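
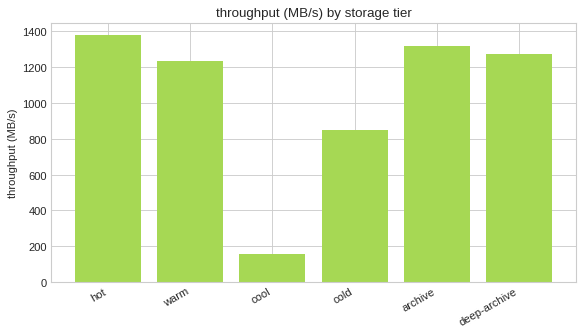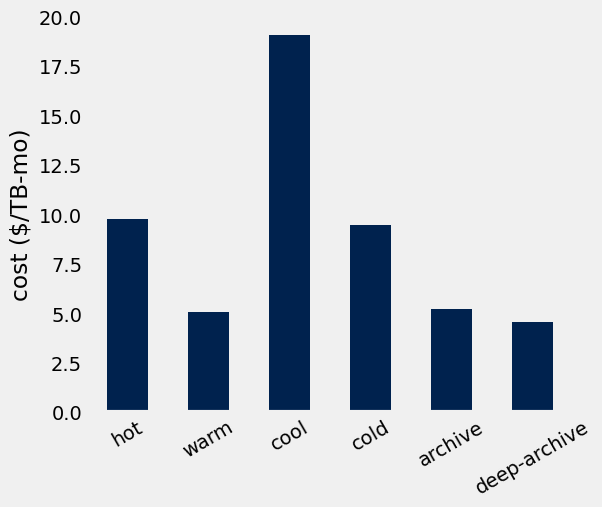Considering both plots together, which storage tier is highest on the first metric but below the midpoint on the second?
Chart 2 median cost ($/TB-mo) ≈ 8; below-median storage tiers: warm, archive, deep-archive. Among those, archive has the highest throughput (MB/s) (≈ 1400).

archive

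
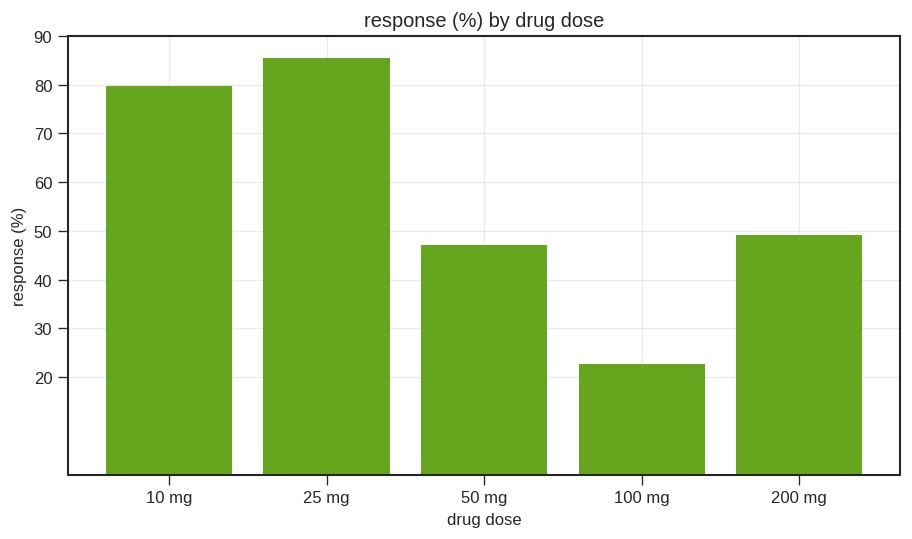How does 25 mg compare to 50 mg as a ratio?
≈ 1.8×

25 mg ≈ 90, 50 mg ≈ 50; 90/50 ≈ 1.8.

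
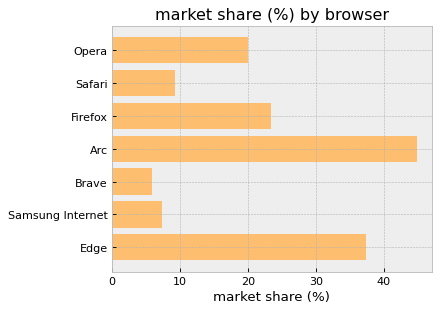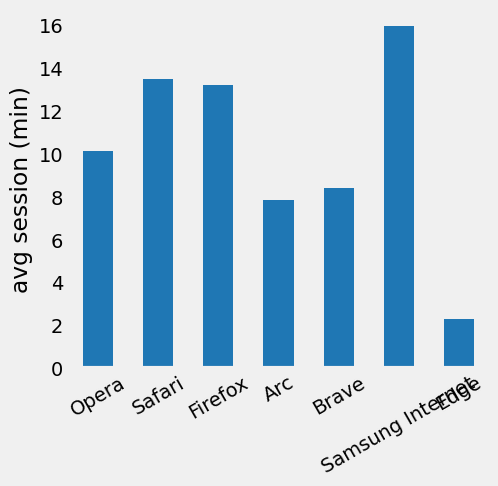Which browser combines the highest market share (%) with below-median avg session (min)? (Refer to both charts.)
Arc

Chart 2 median avg session (min) ≈ 10; below-median browsers: Arc, Brave, Edge. Among those, Arc has the highest market share (%) (≈ 45).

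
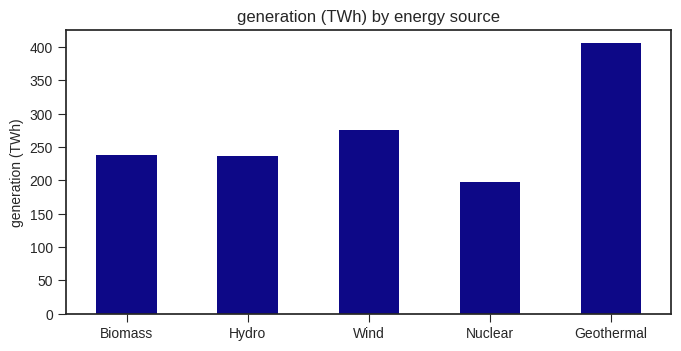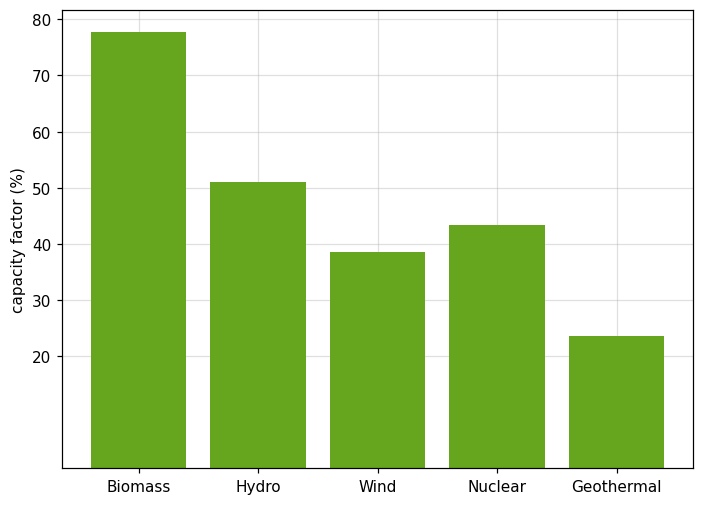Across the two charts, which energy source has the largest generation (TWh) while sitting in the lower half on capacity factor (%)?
Geothermal

Chart 2 median capacity factor (%) ≈ 40; below-median energy sources: Wind, Geothermal. Among those, Geothermal has the highest generation (TWh) (≈ 400).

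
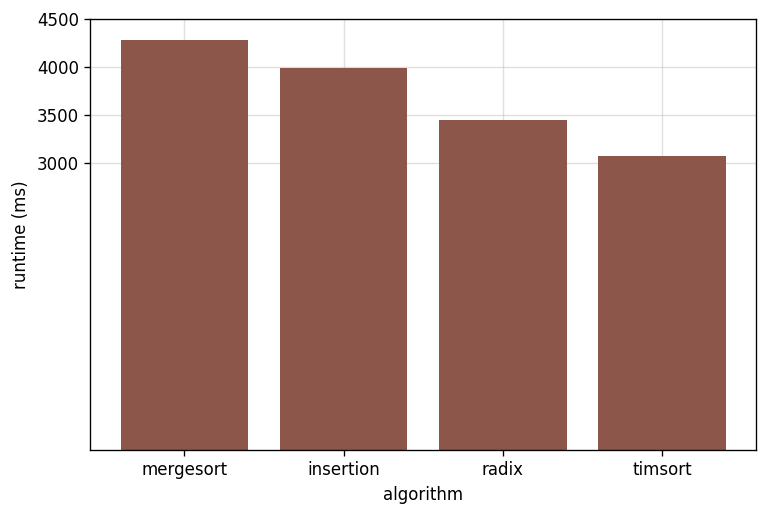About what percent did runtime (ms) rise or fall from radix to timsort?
≈ -14.3%

radix ≈ 3500, timsort ≈ 3000; (3000 − 3500) / 3500 ≈ -14.3%.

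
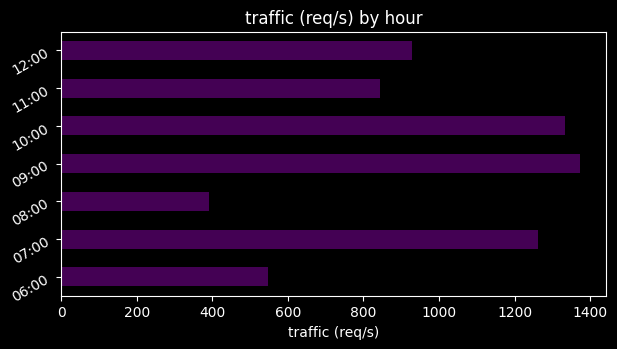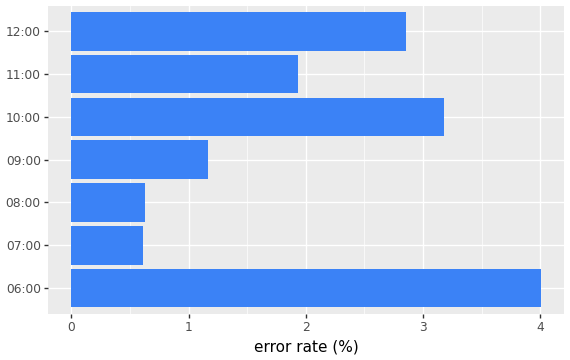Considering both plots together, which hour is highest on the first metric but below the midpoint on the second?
09:00

Chart 2 median error rate (%) ≈ 2; below-median hours: 07:00, 08:00, 09:00. Among those, 09:00 has the highest traffic (req/s) (≈ 1400).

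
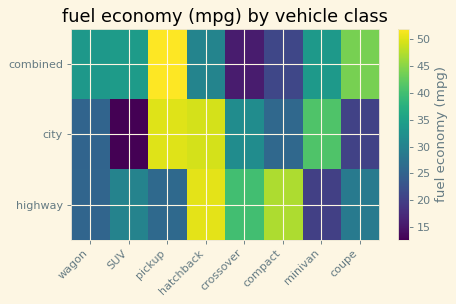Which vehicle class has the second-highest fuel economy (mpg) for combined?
coupe

Top 3 for combined: pickup ≈ 50, coupe ≈ 45, SUV ≈ 35.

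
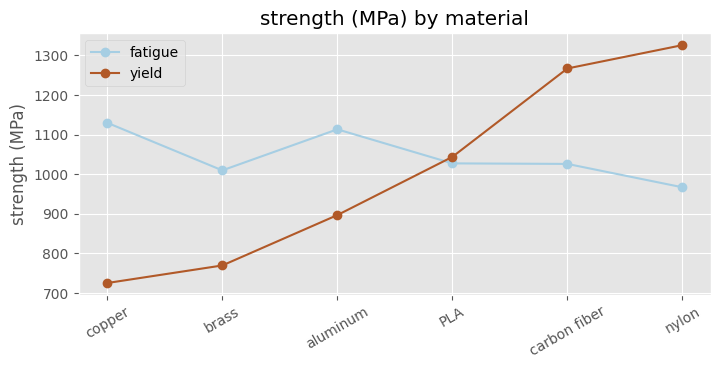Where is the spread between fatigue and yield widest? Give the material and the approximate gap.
copper: fatigue ≈ 1100, yield ≈ 700 → gap ≈ 400. Next-largest (nylon) is only ≈ 300.

copper, ≈ 400 MPa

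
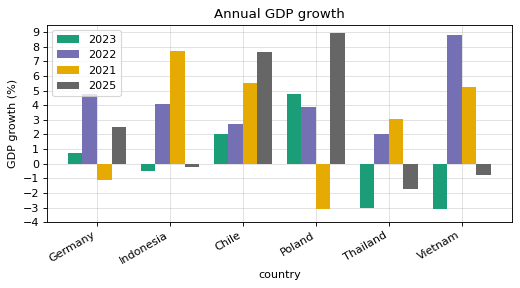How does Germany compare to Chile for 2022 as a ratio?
≈ 1.67×

Germany ≈ 5, Chile ≈ 3; 5/3 ≈ 1.67.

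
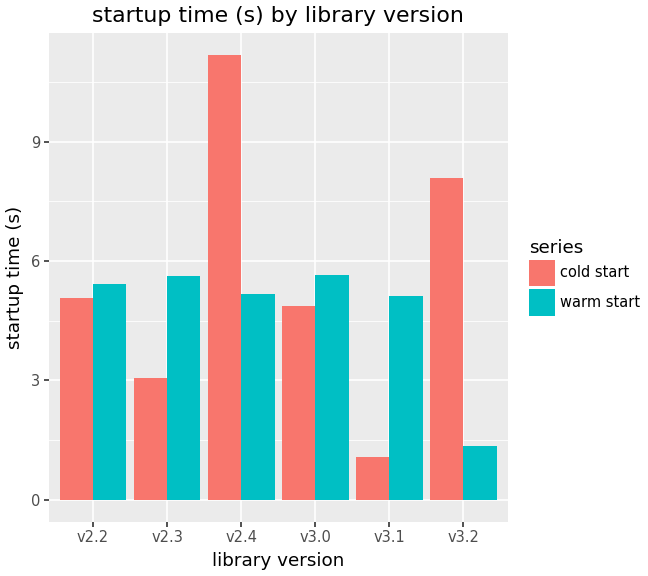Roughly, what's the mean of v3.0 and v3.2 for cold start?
≈ 6

(5 + 8) / 2 ≈ 6.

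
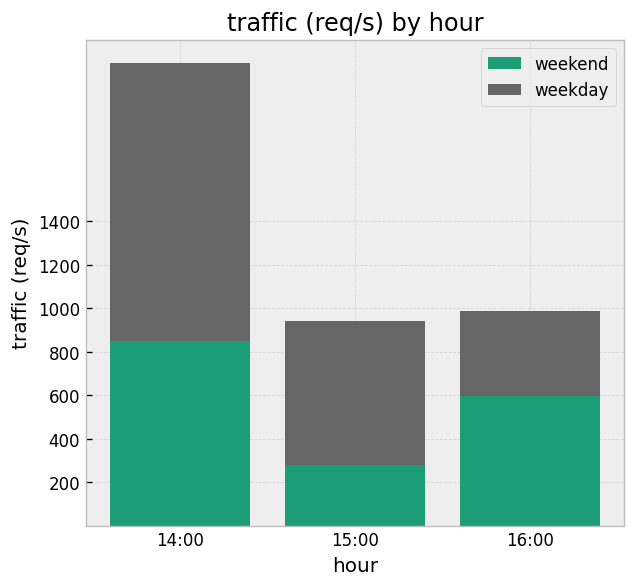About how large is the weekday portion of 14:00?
weekday top ≈ 2200, bottom ≈ 800; segment ≈ 1400.

≈ 1400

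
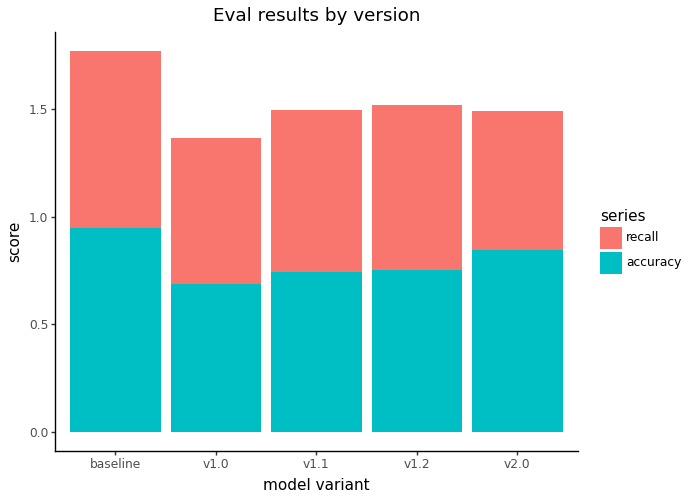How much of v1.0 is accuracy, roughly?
accuracy top ≈ 0.6, bottom ≈ 0.0; segment ≈ 0.6.

≈ 0.6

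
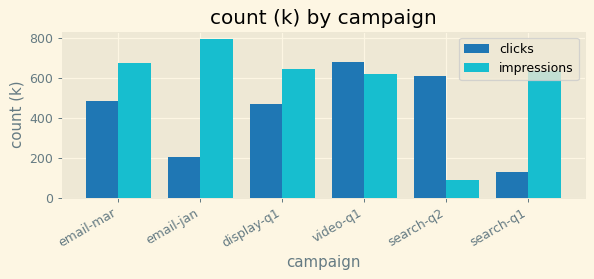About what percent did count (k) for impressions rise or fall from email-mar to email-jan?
email-mar ≈ 700, email-jan ≈ 800; (800 − 700) / 700 ≈ +14.3%.

≈ +14.3%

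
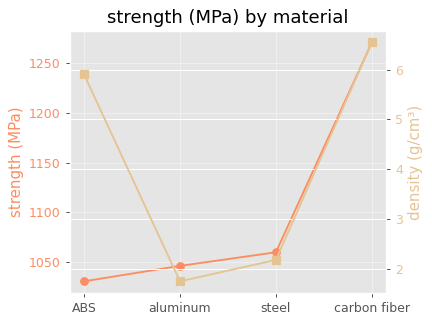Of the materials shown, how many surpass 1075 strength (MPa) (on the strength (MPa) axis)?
1

Above 1075: carbon fiber.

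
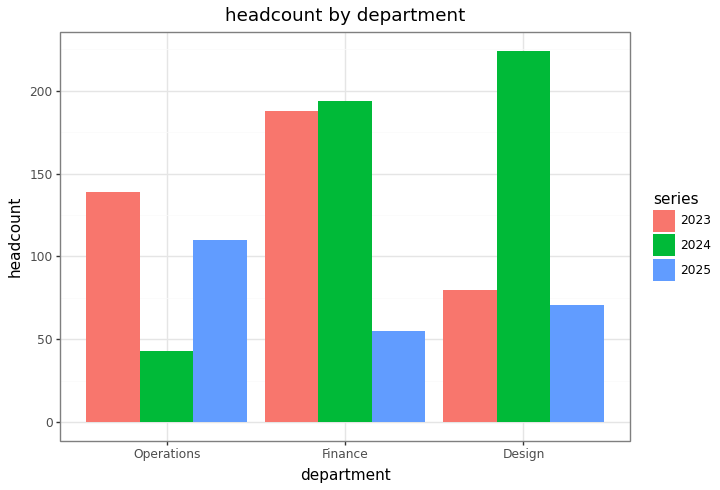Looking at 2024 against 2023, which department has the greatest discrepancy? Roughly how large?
Design, ≈ 140

Design: 2024 ≈ 220, 2023 ≈ 80 → gap ≈ 140. Next-largest (Operations) is only ≈ 100.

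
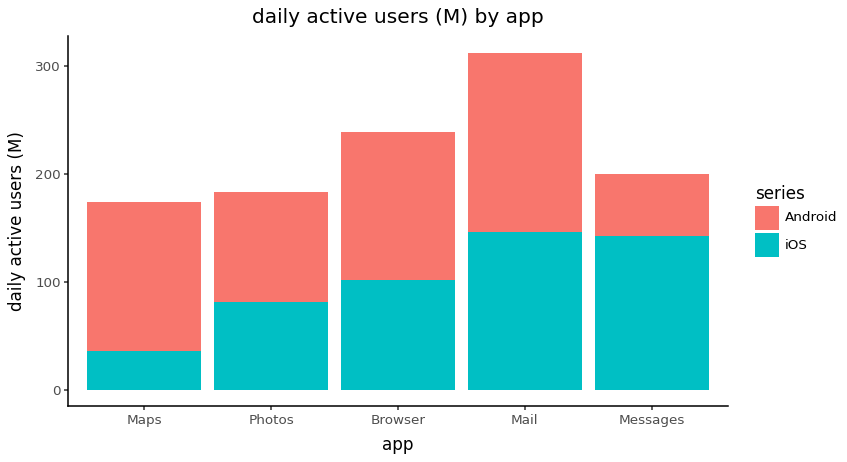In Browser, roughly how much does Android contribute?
Android top ≈ 250, bottom ≈ 100; segment ≈ 150.

≈ 150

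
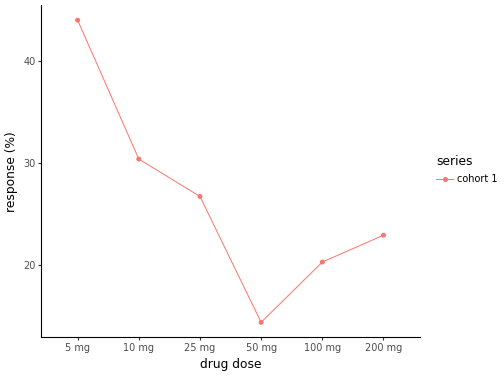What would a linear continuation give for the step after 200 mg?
Last three: 15, 20, 25 → slope ≈ 5/step → next ≈ 30.

≈ 30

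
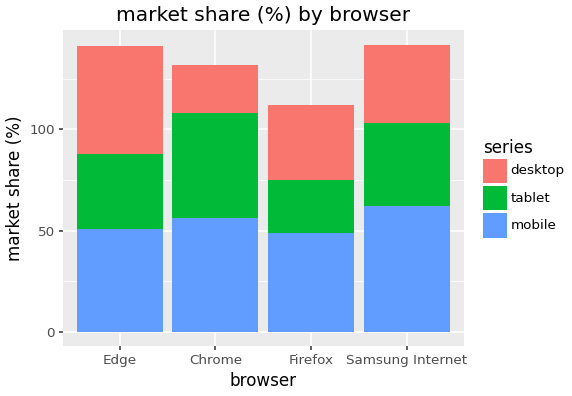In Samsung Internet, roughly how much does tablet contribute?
tablet top ≈ 100, bottom ≈ 60; segment ≈ 40.

≈ 40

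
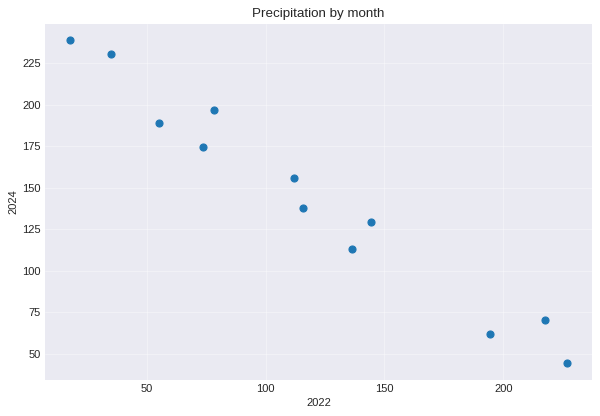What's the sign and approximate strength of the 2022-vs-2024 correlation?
Points are negatively correlated; strong (|r| ≈ 1.0).

negative, strong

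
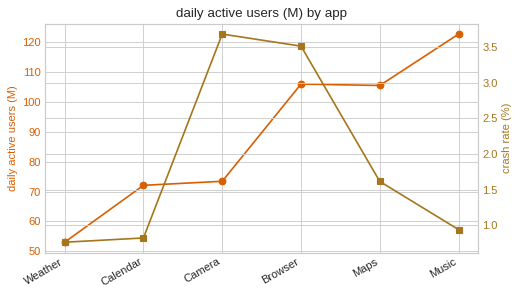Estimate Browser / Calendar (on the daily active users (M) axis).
Browser ≈ 110, Calendar ≈ 70; 110/70 ≈ 1.57.

≈ 1.57×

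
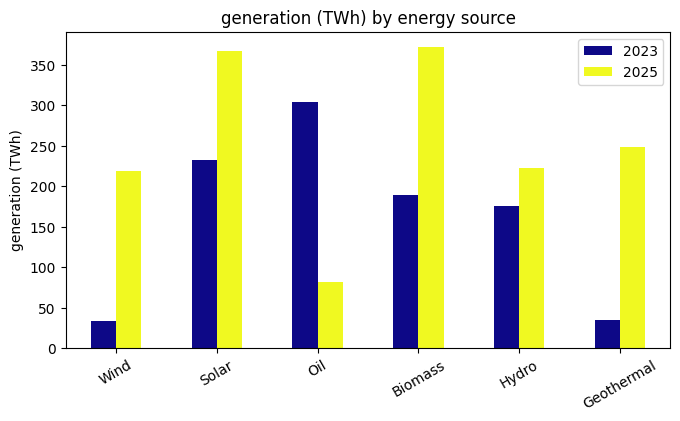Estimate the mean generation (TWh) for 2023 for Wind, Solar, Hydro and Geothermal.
≈ 138

(50 + 250 + 200 + 50) / 4 ≈ 138.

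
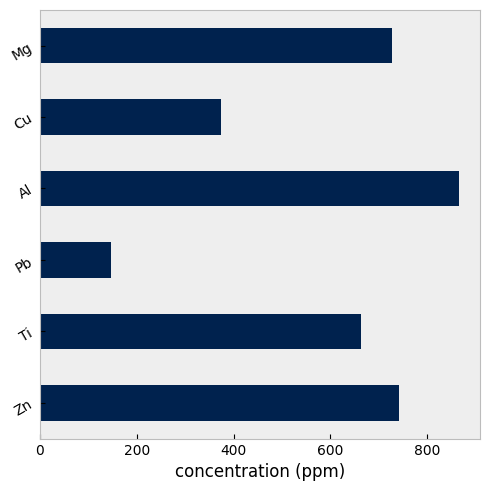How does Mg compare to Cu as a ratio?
≈ 1.75×

Mg ≈ 700, Cu ≈ 400; 700/400 ≈ 1.75.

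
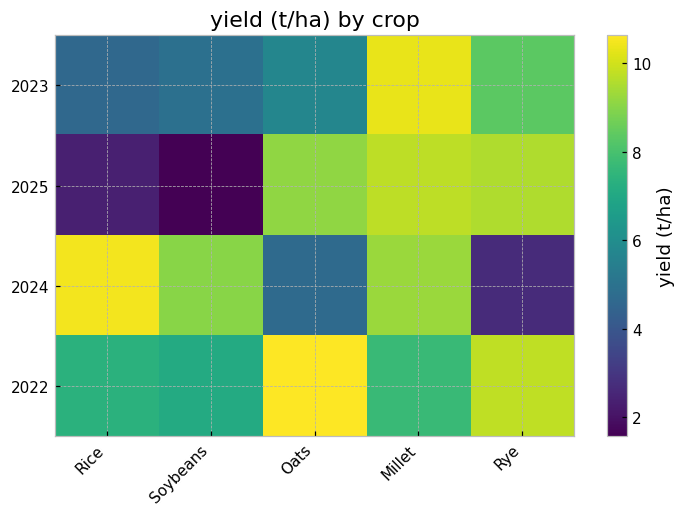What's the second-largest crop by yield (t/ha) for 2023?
Rye

Top 3 for 2023: Millet ≈ 10, Rye ≈ 8, Oats ≈ 6.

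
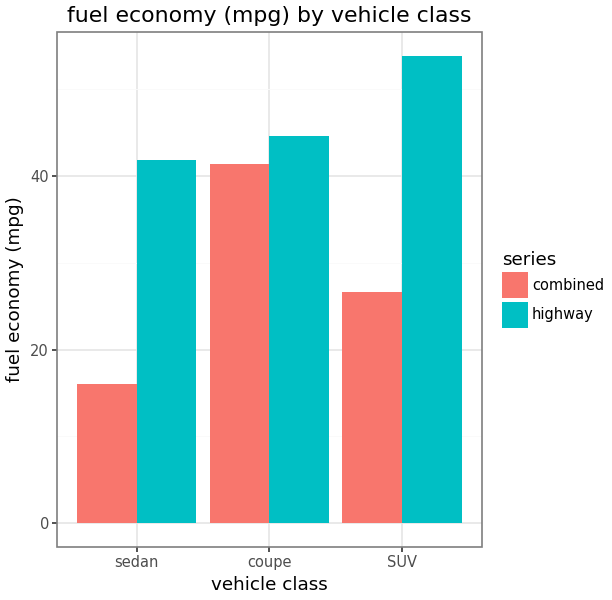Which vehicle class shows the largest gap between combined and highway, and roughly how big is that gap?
SUV: combined ≈ 25, highway ≈ 55 → gap ≈ 30. Next-largest (sedan) is only ≈ 25.

SUV, ≈ 30 mpg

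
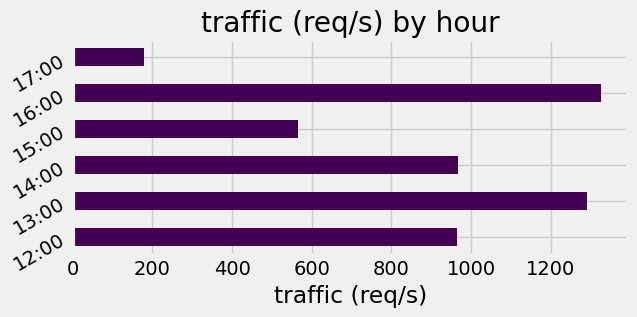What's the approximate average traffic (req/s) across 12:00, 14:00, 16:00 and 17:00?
(1000 + 1000 + 1400 + 200) / 4 ≈ 900.

≈ 900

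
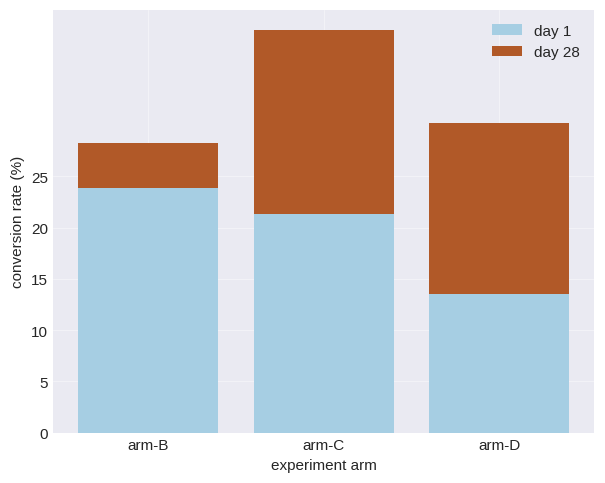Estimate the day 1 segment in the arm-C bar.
≈ 20

day 1 top ≈ 20, bottom ≈ 0; segment ≈ 20.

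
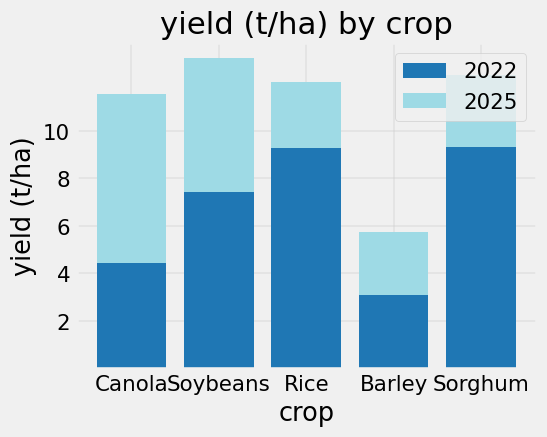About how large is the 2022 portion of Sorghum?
≈ 10

2022 top ≈ 10, bottom ≈ 0; segment ≈ 10.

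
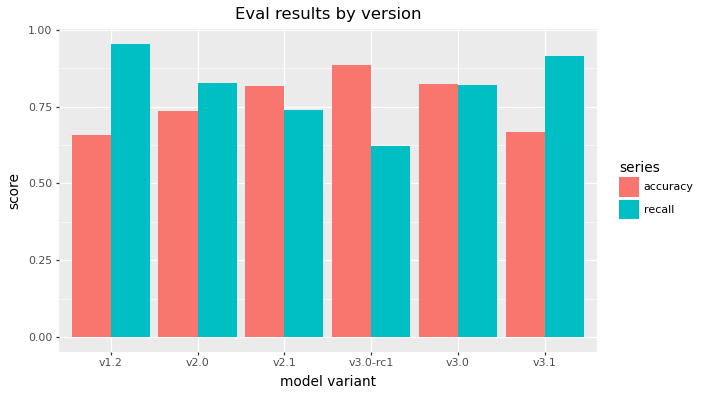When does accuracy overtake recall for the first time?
v2.0: accuracy ≈ 0.7 vs recall ≈ 0.8 (not yet); v2.1: accuracy ≈ 0.8 vs recall ≈ 0.7 (first crossover).

v2.1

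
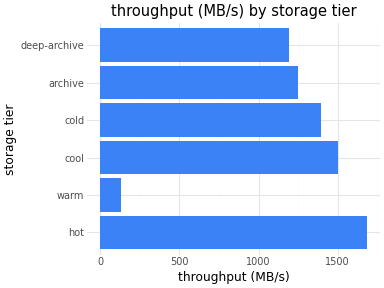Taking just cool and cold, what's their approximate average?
≈ 1400

(1400 + 1400) / 2 ≈ 1400.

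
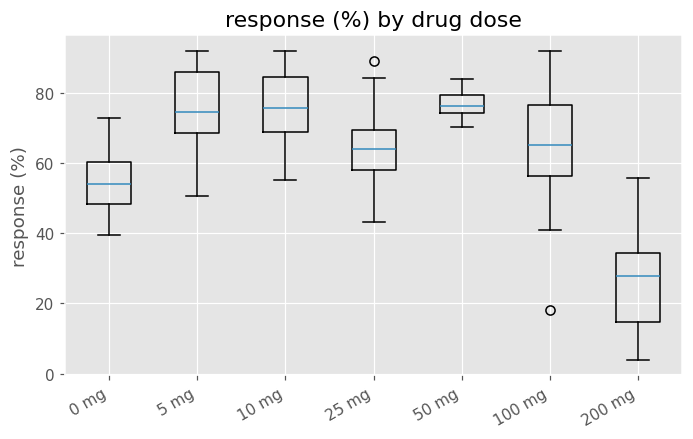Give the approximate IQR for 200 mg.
≈ 20

Q3 ≈ 35, Q1 ≈ 15; IQR ≈ 20.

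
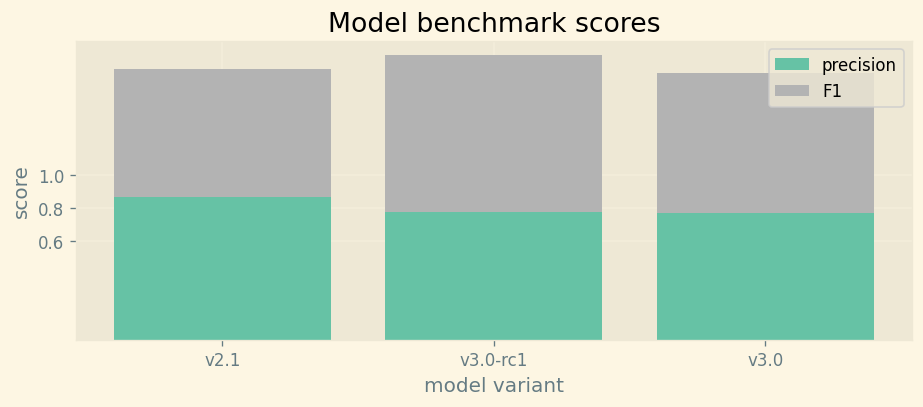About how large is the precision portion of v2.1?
≈ 0.8

precision top ≈ 0.8, bottom ≈ 0.0; segment ≈ 0.8.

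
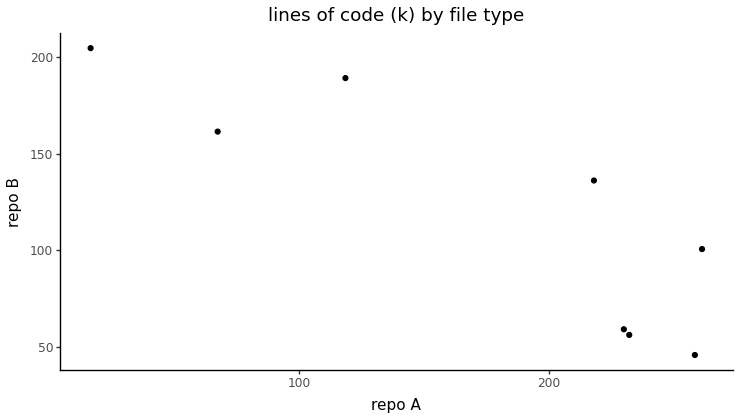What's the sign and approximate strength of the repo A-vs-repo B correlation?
negative, strong

Points are negatively correlated; strong (|r| ≈ 0.9).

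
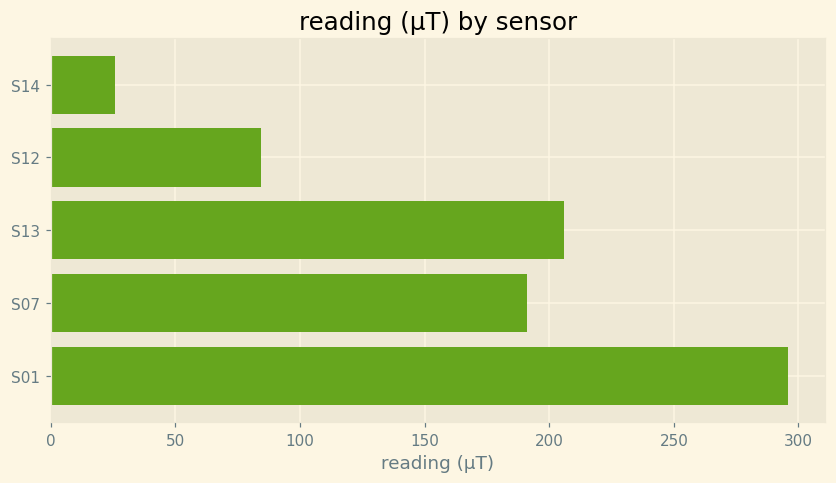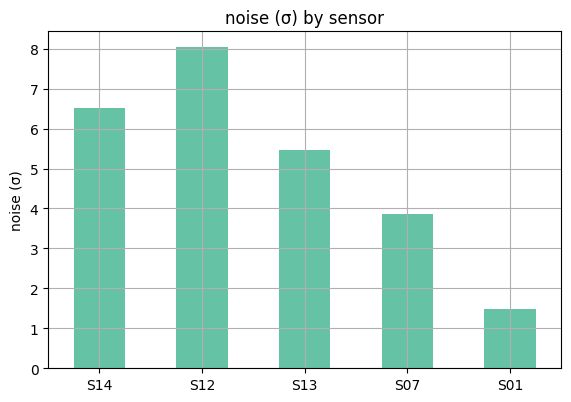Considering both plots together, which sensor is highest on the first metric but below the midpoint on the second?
Chart 2 median noise (σ) ≈ 5; below-median sensors: S07, S01. Among those, S01 has the highest reading (µT) (≈ 300).

S01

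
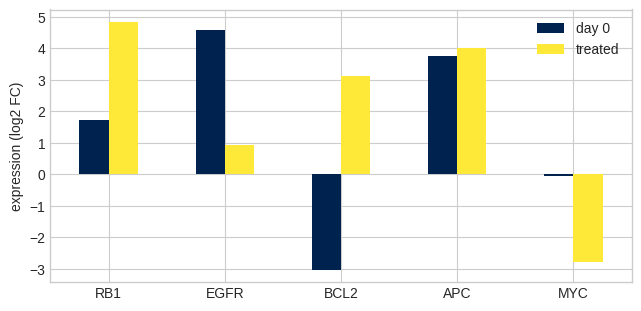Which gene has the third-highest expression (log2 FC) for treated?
Top 4 for treated: RB1 ≈ 5, APC ≈ 4, BCL2 ≈ 3, EGFR ≈ 1.

BCL2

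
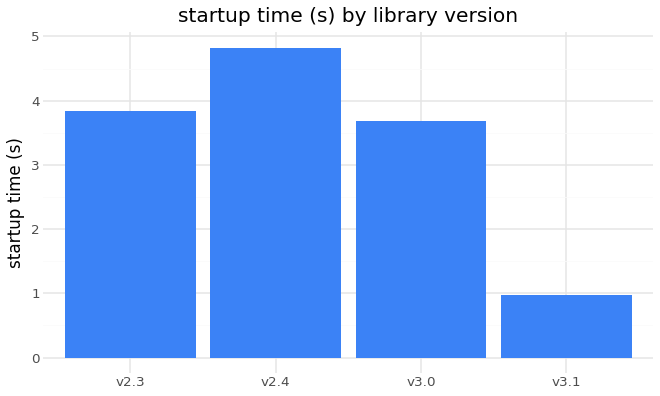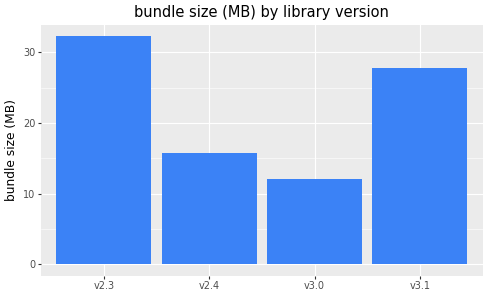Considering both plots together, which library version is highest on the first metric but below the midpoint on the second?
Chart 2 median bundle size (MB) ≈ 20; below-median library versions: v2.4, v3.0. Among those, v2.4 has the highest startup time (s) (≈ 5).

v2.4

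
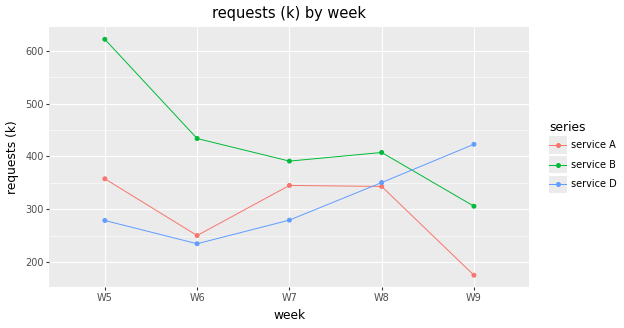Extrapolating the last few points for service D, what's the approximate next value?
Last three: 300, 350, 400 → slope ≈ 50/step → next ≈ 450.

≈ 450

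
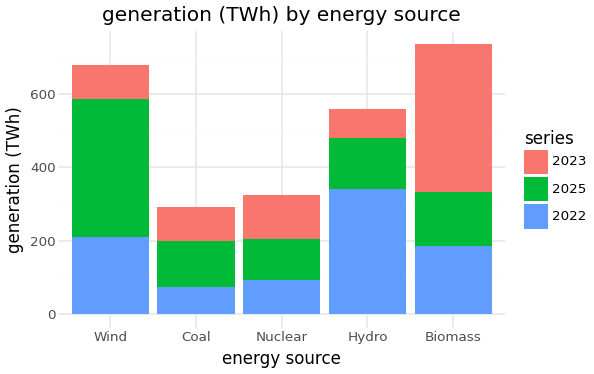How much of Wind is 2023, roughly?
≈ 100

2023 top ≈ 700, bottom ≈ 600; segment ≈ 100.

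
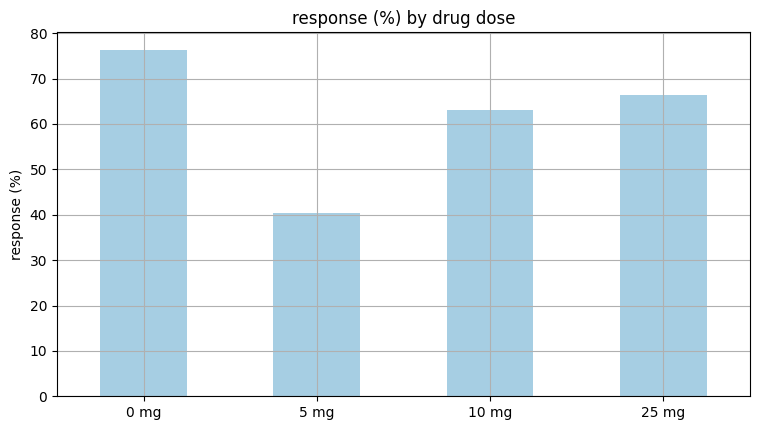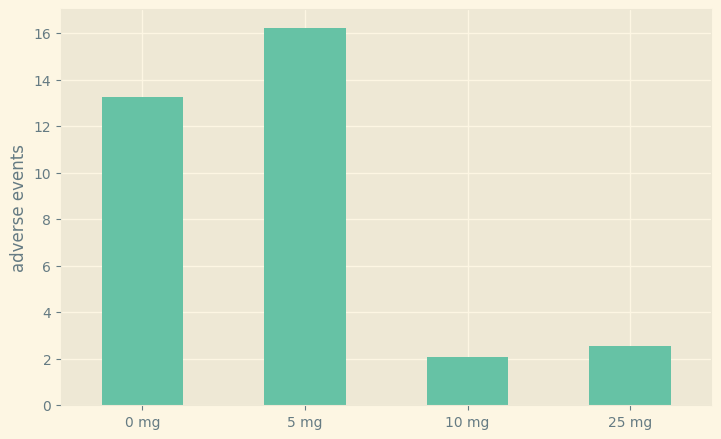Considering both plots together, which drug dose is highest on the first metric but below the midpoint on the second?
25 mg

Chart 2 median adverse events ≈ 8; below-median drug doses: 10 mg, 25 mg. Among those, 25 mg has the highest response (%) (≈ 70).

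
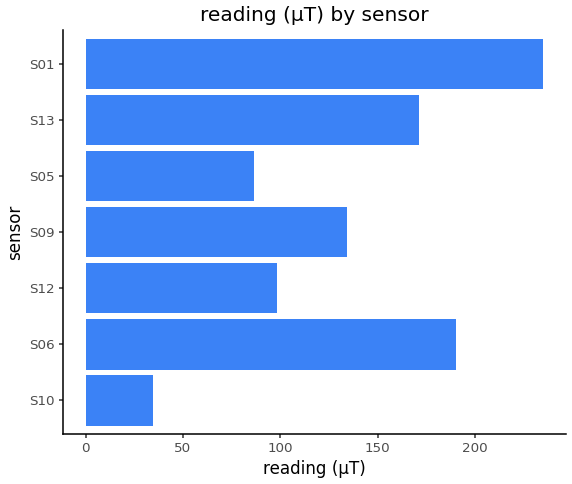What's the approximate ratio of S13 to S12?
S13 ≈ 180, S12 ≈ 100; 180/100 ≈ 1.8.

≈ 1.8×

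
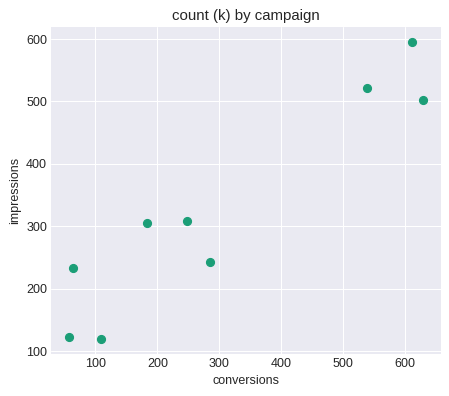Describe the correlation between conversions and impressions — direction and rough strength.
Points are positively correlated; strong (|r| ≈ 0.9).

positive, strong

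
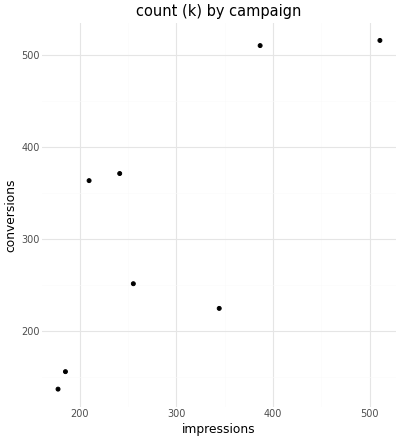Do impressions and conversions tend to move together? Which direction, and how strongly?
positive, strong

Points are positively correlated; strong (|r| ≈ 0.8).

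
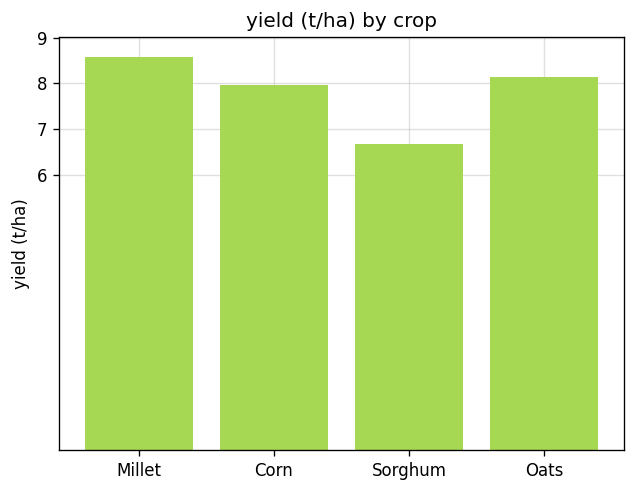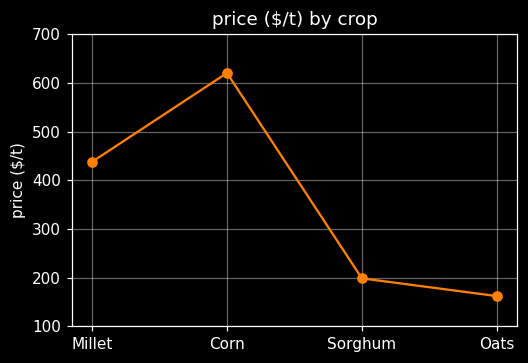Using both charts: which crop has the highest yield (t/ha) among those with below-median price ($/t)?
Chart 2 median price ($/t) ≈ 300; below-median crops: Sorghum, Oats. Among those, Oats has the highest yield (t/ha) (≈ 8).

Oats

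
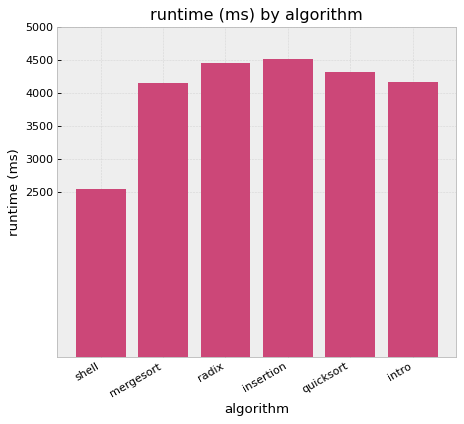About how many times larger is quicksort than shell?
≈ 1.8×

quicksort ≈ 4500, shell ≈ 2500; 4500/2500 ≈ 1.8.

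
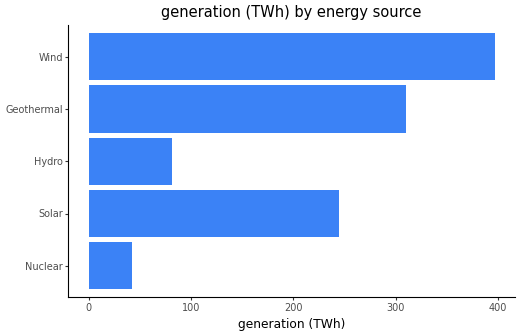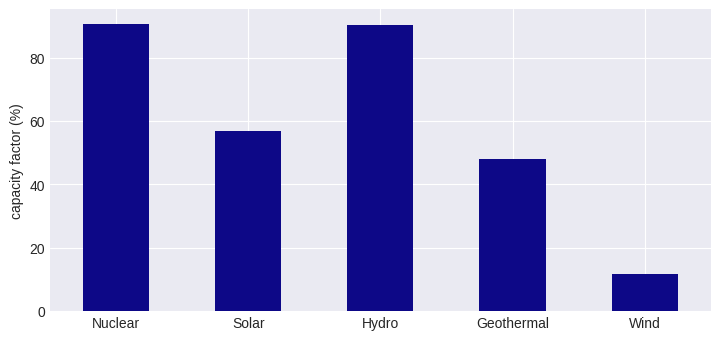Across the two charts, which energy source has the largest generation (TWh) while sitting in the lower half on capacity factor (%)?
Wind

Chart 2 median capacity factor (%) ≈ 60; below-median energy sources: Geothermal, Wind. Among those, Wind has the highest generation (TWh) (≈ 400).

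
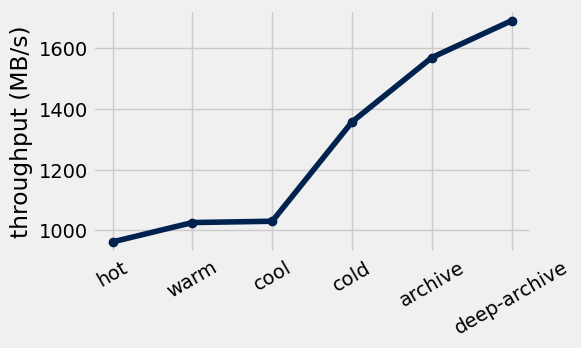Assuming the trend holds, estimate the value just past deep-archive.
Last three: 1400, 1600, 1700 → slope ≈ 150/step → next ≈ 1850.

≈ 1850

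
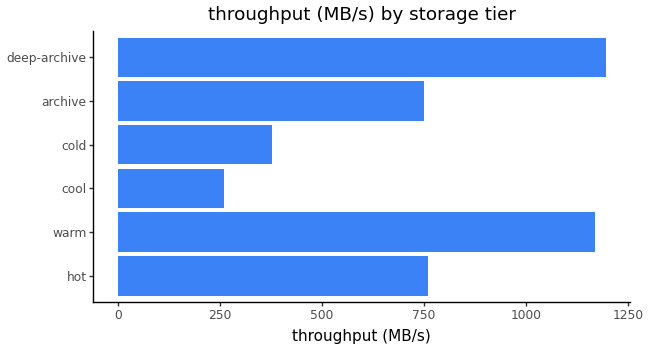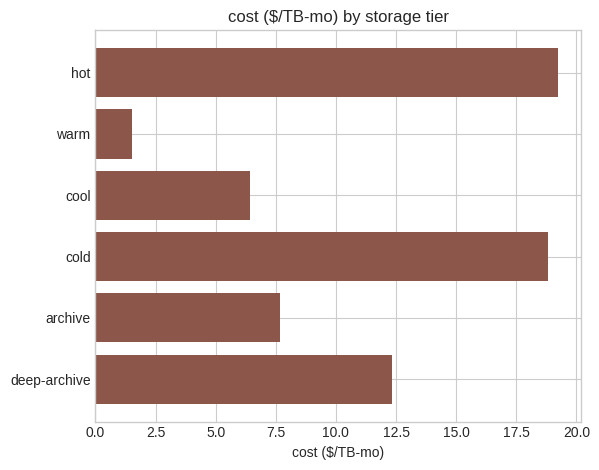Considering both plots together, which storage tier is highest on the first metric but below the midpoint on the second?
Chart 2 median cost ($/TB-mo) ≈ 10; below-median storage tiers: warm, cool, archive. Among those, warm has the highest throughput (MB/s) (≈ 1200).

warm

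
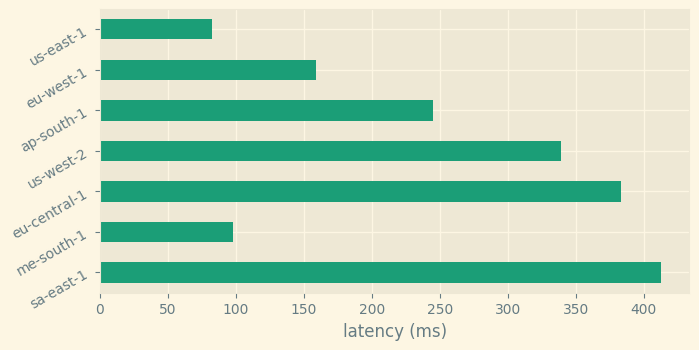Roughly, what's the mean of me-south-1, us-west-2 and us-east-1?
(100 + 350 + 100) / 3 ≈ 183.

≈ 183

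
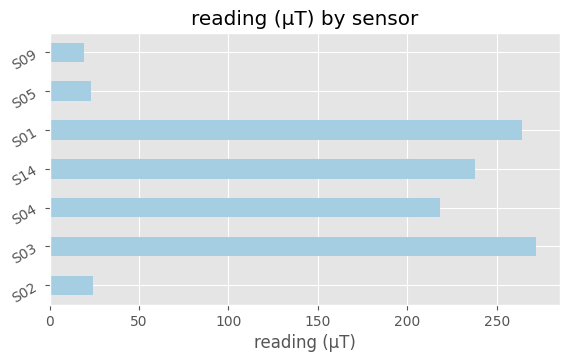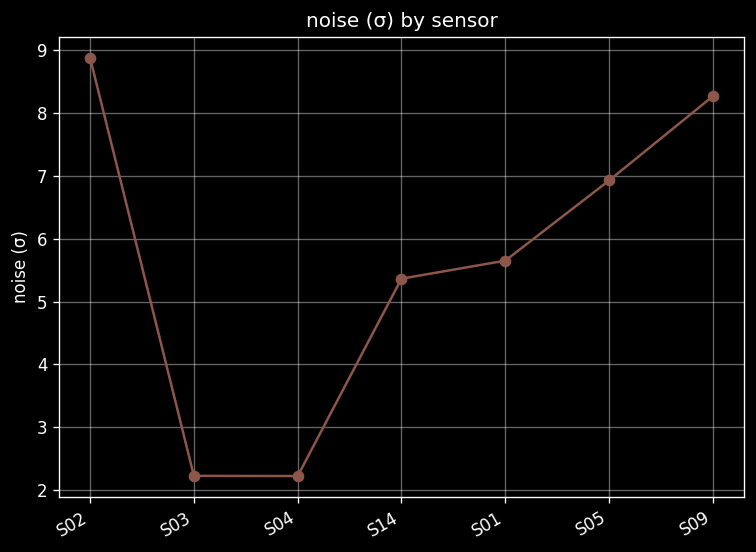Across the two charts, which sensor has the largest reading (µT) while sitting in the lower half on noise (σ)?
Chart 2 median noise (σ) ≈ 6; below-median sensors: S03, S04, S14. Among those, S03 has the highest reading (µT) (≈ 275).

S03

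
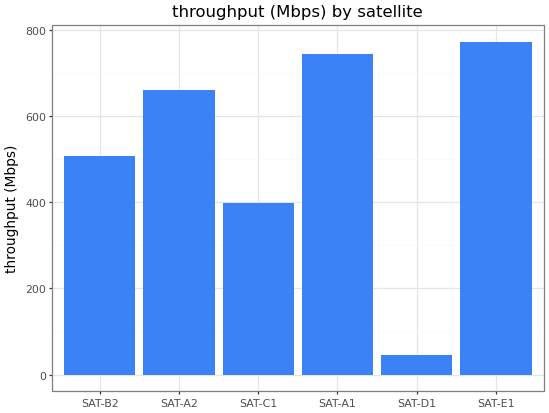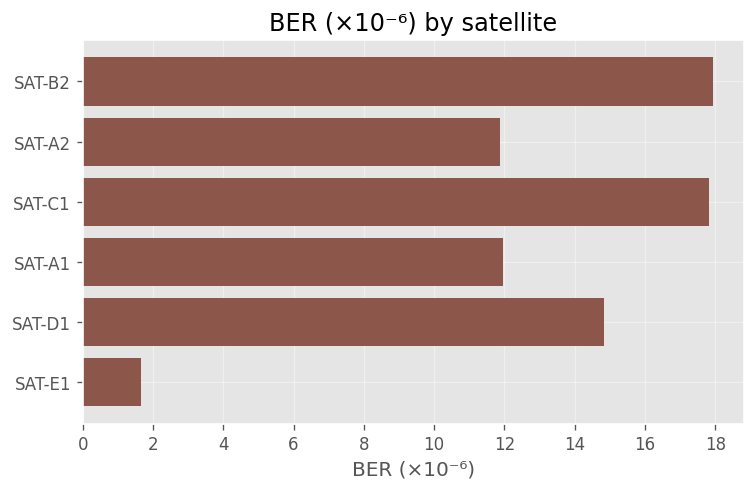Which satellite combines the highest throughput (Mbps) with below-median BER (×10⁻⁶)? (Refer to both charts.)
SAT-E1

Chart 2 median BER (×10⁻⁶) ≈ 14; below-median satellites: SAT-A2, SAT-A1, SAT-E1. Among those, SAT-E1 has the highest throughput (Mbps) (≈ 800).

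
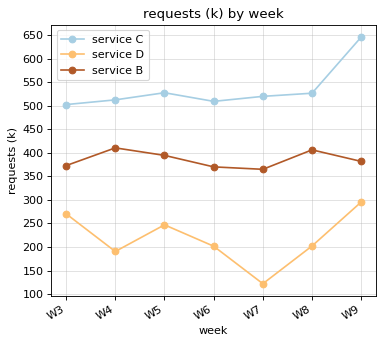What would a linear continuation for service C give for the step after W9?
Last three: 500, 550, 650 → slope ≈ 75/step → next ≈ 725.

≈ 725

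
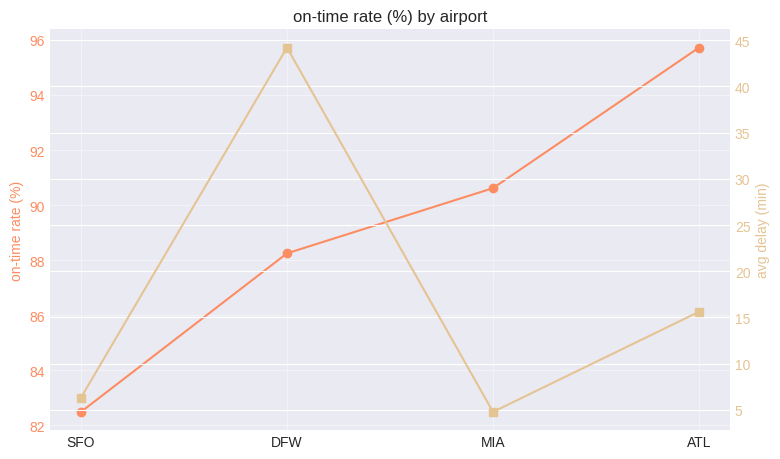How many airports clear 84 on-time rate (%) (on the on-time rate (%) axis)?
3

Above 84: DFW, MIA, ATL.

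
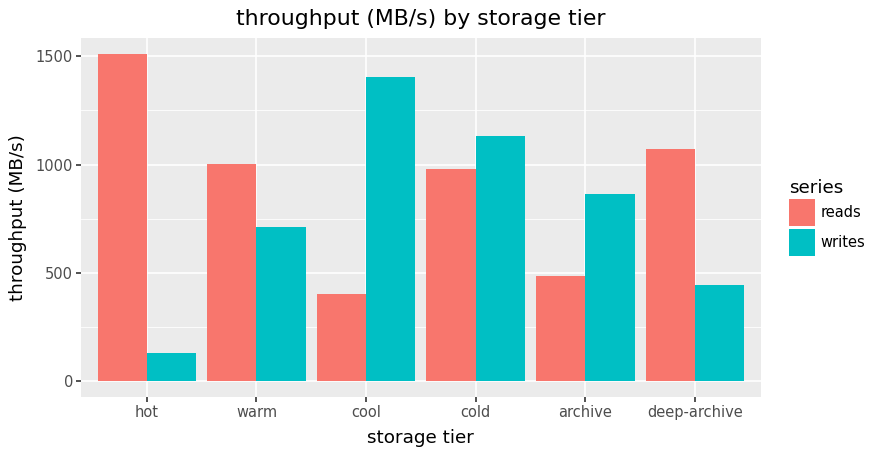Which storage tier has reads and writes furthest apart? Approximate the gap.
hot: reads ≈ 1600, writes ≈ 200 → gap ≈ 1400. Next-largest (cool) is only ≈ 1000.

hot, ≈ 1400 MB/s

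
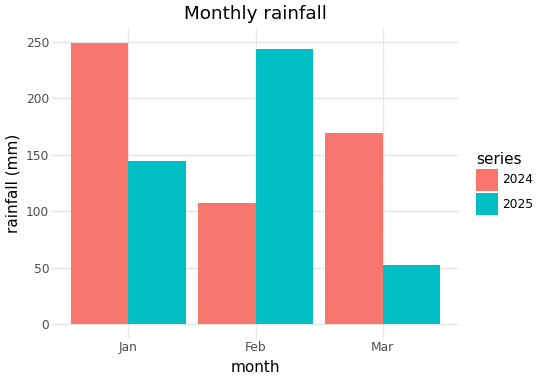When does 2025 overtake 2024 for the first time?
Feb

Jan: 2025 ≈ 150 vs 2024 ≈ 250 (not yet); Feb: 2025 ≈ 250 vs 2024 ≈ 100 (first crossover).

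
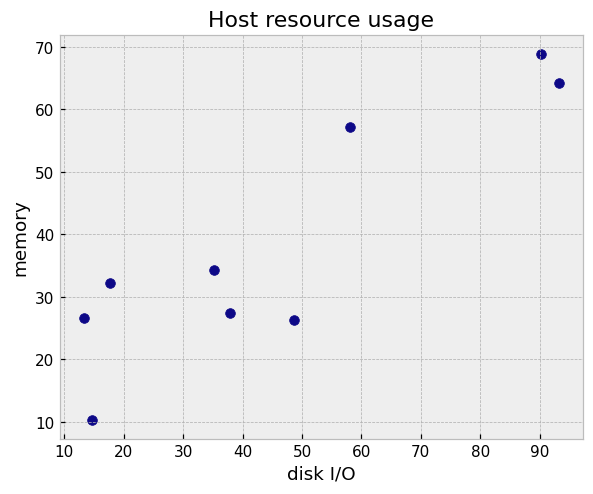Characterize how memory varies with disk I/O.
positive, strong

Points are positively correlated; strong (|r| ≈ 0.9).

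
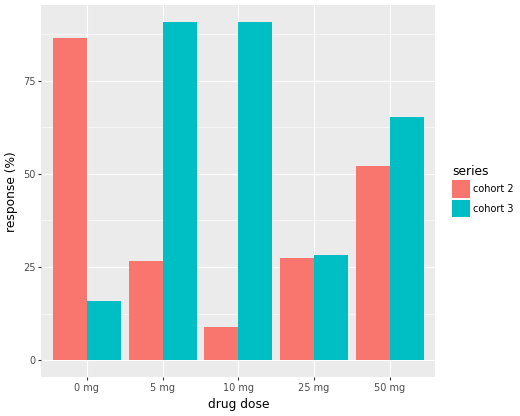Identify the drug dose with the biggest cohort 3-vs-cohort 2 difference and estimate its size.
10 mg: cohort 3 ≈ 90, cohort 2 ≈ 10 → gap ≈ 80. Next-largest (0 mg) is only ≈ 70.

10 mg, ≈ 80 %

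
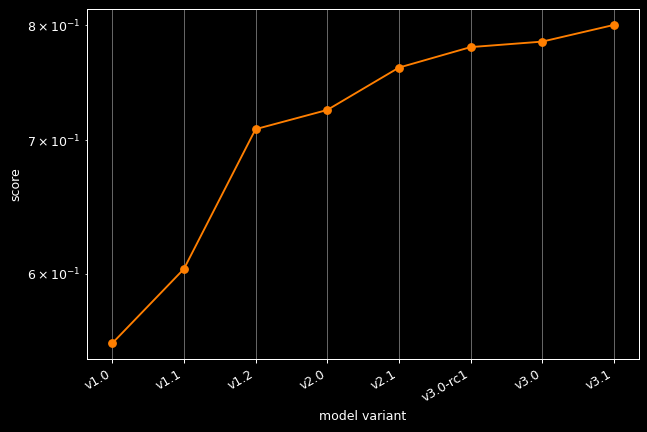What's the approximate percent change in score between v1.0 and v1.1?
v1.0 ≈ 0.55, v1.1 ≈ 0.60; (0.60 − 0.55) / 0.55 ≈ +9.1%.

≈ +9.1%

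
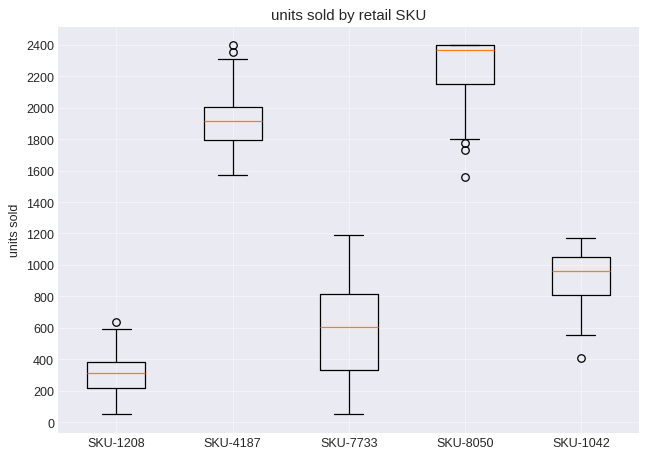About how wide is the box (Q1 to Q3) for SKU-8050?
≈ 200

Q3 ≈ 2400, Q1 ≈ 2200; IQR ≈ 200.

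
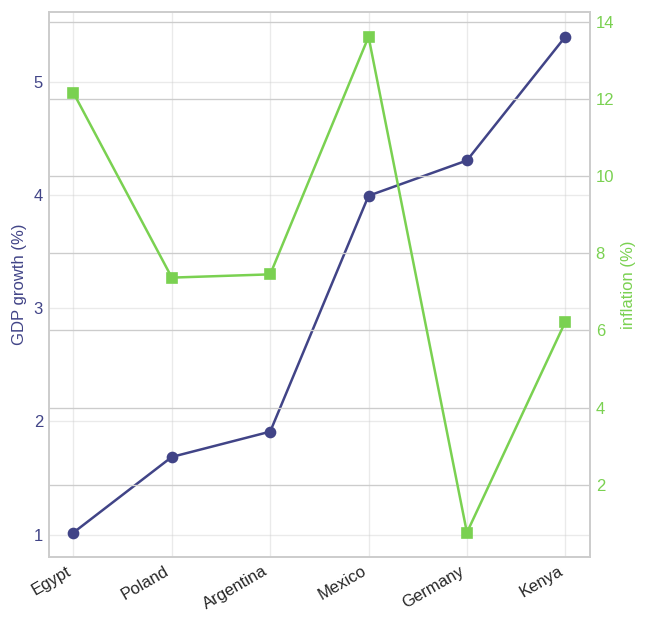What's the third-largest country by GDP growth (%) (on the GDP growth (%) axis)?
Top 4 (on the GDP growth (%) axis): Kenya ≈ 5.5, Germany ≈ 4.5, Mexico ≈ 4.0, Argentina ≈ 2.0.

Mexico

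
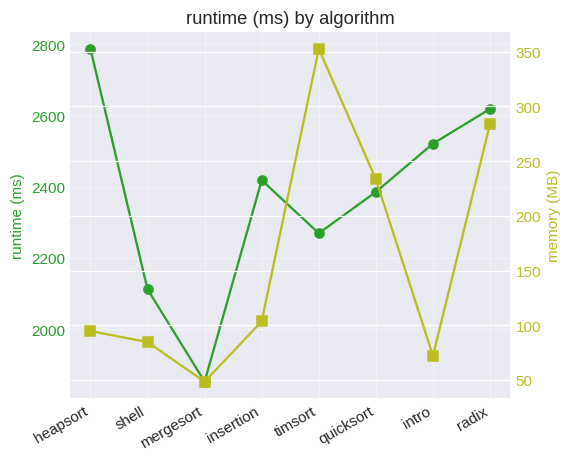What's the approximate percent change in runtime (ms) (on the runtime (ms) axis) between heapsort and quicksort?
≈ -14.3%

heapsort ≈ 2800, quicksort ≈ 2400; (2400 − 2800) / 2800 ≈ -14.3%.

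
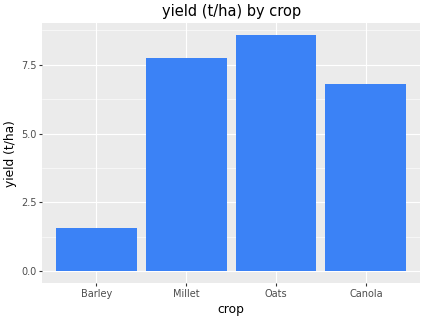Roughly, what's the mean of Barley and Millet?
(2 + 8) / 2 ≈ 5.

≈ 5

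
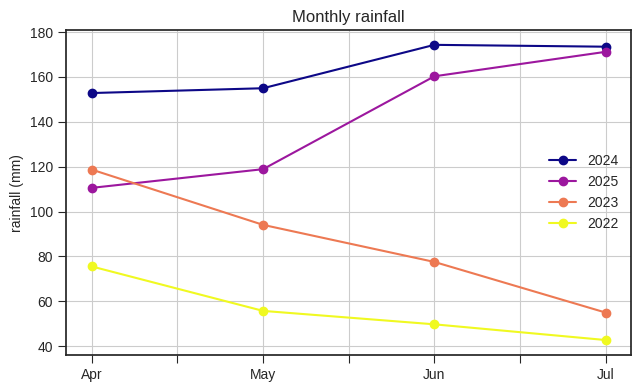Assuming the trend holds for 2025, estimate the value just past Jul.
Last three: 120, 160, 180 → slope ≈ 30/step → next ≈ 210.

≈ 210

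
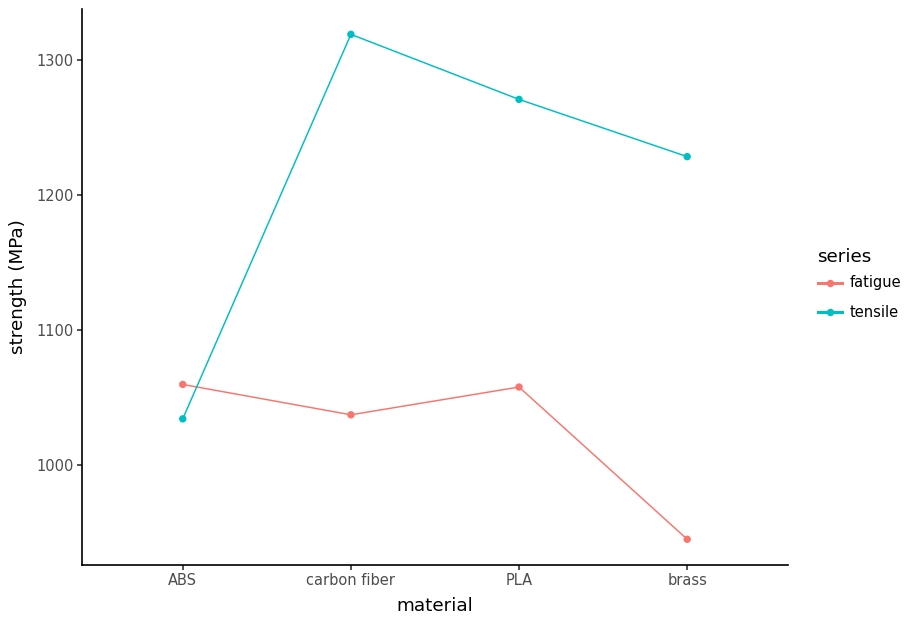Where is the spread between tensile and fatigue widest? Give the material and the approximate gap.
brass, ≈ 300 MPa

brass: tensile ≈ 1250, fatigue ≈ 950 → gap ≈ 300. Next-largest (carbon fiber) is only ≈ 250.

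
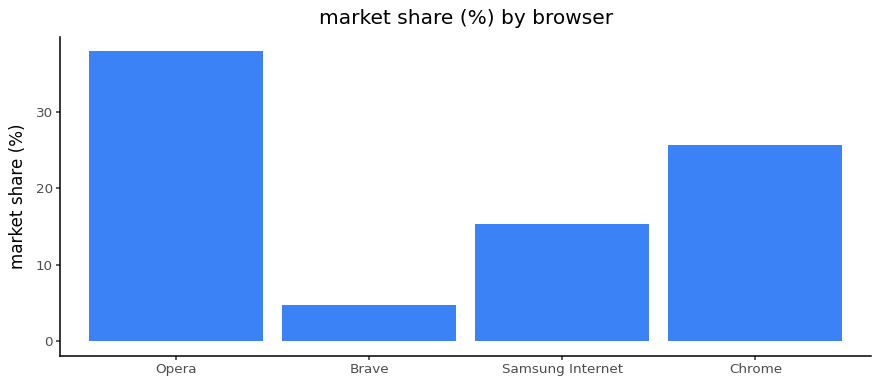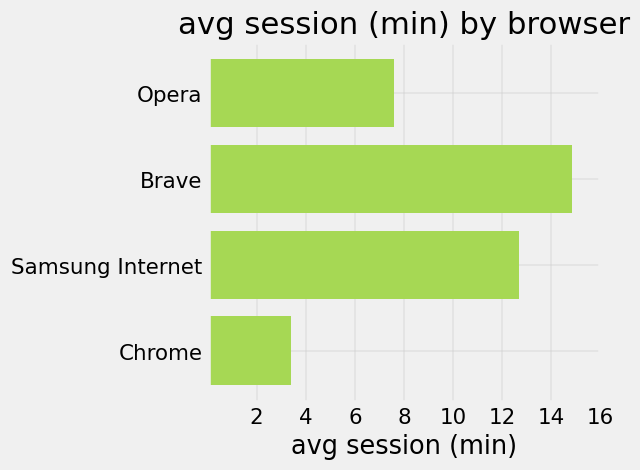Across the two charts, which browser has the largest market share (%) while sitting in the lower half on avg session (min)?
Opera

Chart 2 median avg session (min) ≈ 10; below-median browsers: Opera, Chrome. Among those, Opera has the highest market share (%) (≈ 40).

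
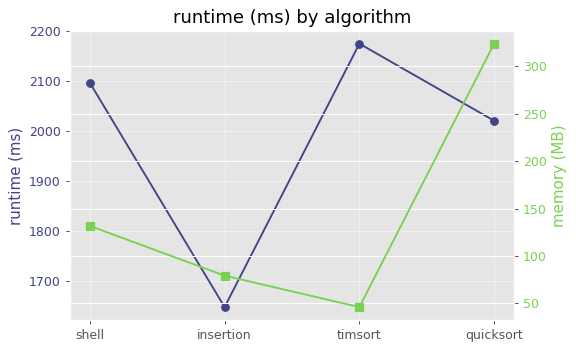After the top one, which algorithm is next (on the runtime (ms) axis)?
Top 3 (on the runtime (ms) axis): timsort ≈ 2200, shell ≈ 2100, quicksort ≈ 2000.

shell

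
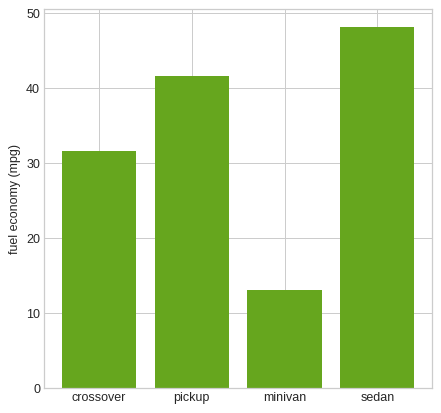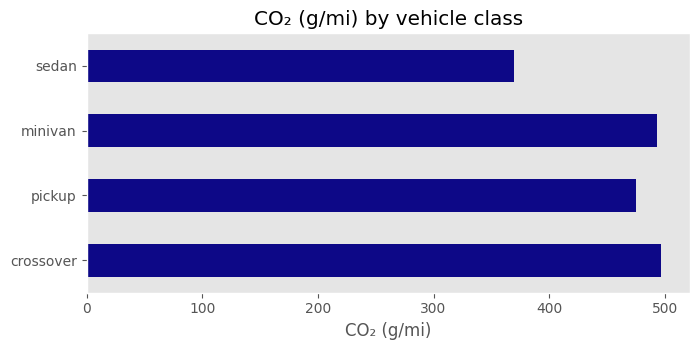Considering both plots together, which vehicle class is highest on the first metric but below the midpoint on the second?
Chart 2 median CO₂ (g/mi) ≈ 500; below-median vehicle classes: pickup, sedan. Among those, sedan has the highest fuel economy (mpg) (≈ 50).

sedan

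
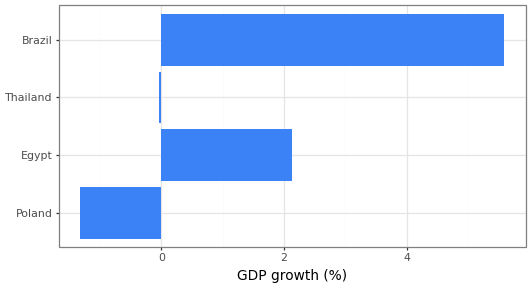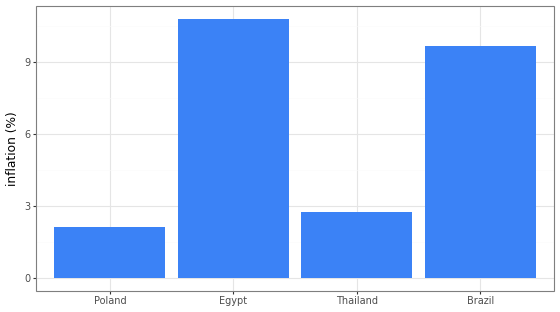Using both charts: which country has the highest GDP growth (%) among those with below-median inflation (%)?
Chart 2 median inflation (%) ≈ 6; below-median countries: Poland, Thailand. Among those, Thailand has the highest GDP growth (%) (≈ 0).

Thailand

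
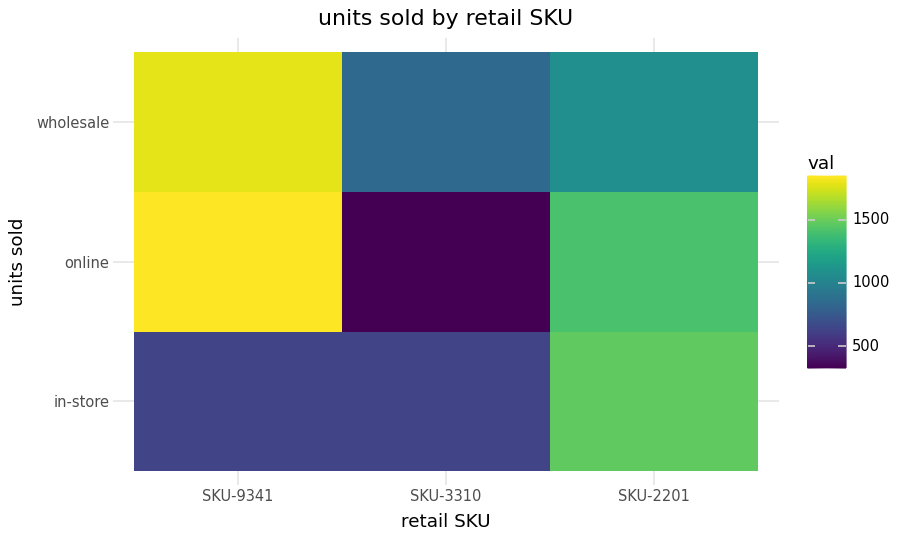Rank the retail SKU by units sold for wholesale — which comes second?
SKU-2201

Top 3 for wholesale: SKU-9341 ≈ 1800, SKU-2201 ≈ 1000, SKU-3310 ≈ 800.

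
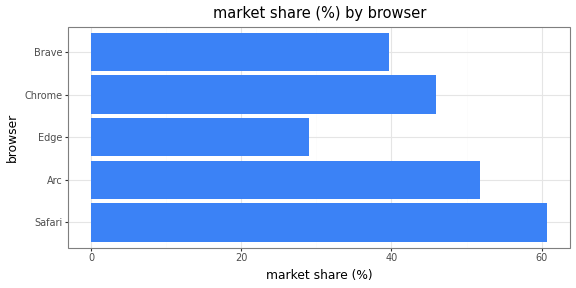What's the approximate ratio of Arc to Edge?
Arc ≈ 50, Edge ≈ 30; 50/30 ≈ 1.67.

≈ 1.67×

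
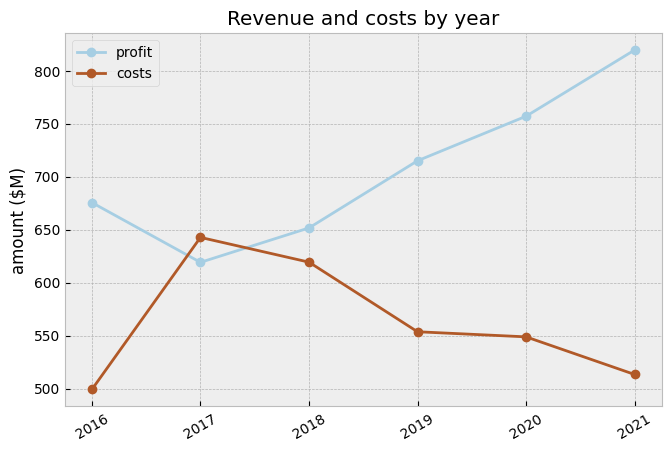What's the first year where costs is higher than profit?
2016: costs ≈ 500 vs profit ≈ 700 (not yet); 2017: costs ≈ 650 vs profit ≈ 600 (first crossover).

2017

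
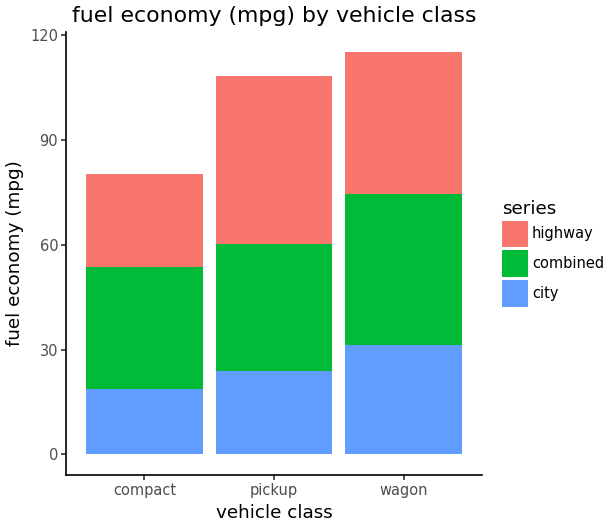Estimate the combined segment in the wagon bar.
combined top ≈ 70, bottom ≈ 30; segment ≈ 40.

≈ 40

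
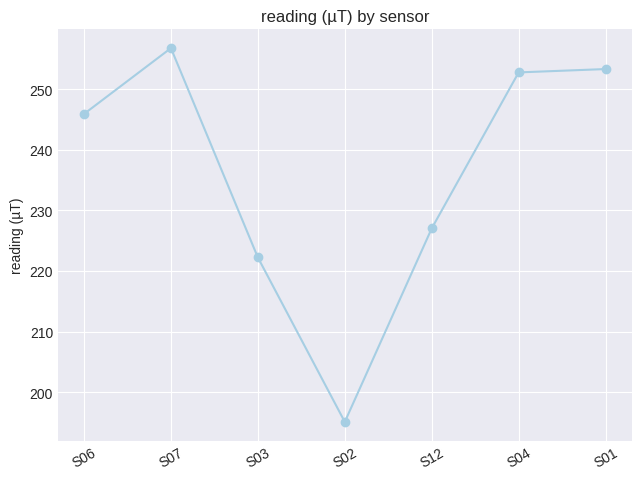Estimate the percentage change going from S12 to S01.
≈ +8.7%

S12 ≈ 230, S01 ≈ 250; (250 − 230) / 230 ≈ +8.7%.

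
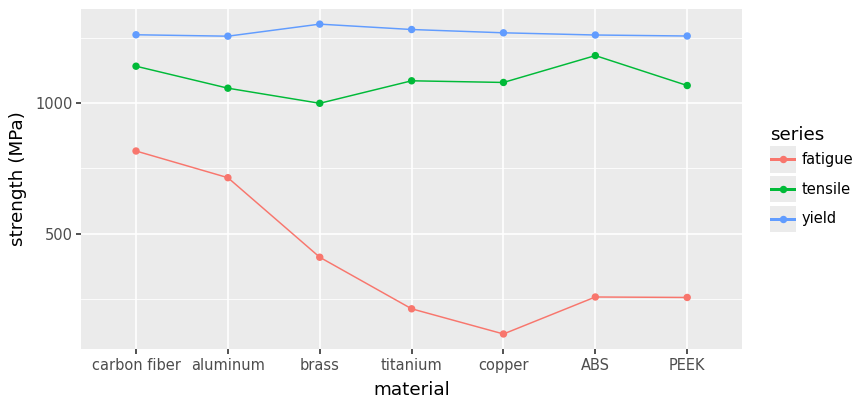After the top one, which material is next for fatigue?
aluminum

Top 3 for fatigue: carbon fiber ≈ 800, aluminum ≈ 700, brass ≈ 400.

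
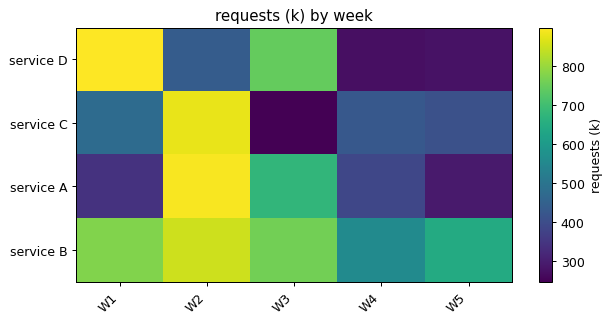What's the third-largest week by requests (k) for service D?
Top 4 for service D: W1 ≈ 900, W3 ≈ 700, W2 ≈ 400, W5 ≈ 300.

W2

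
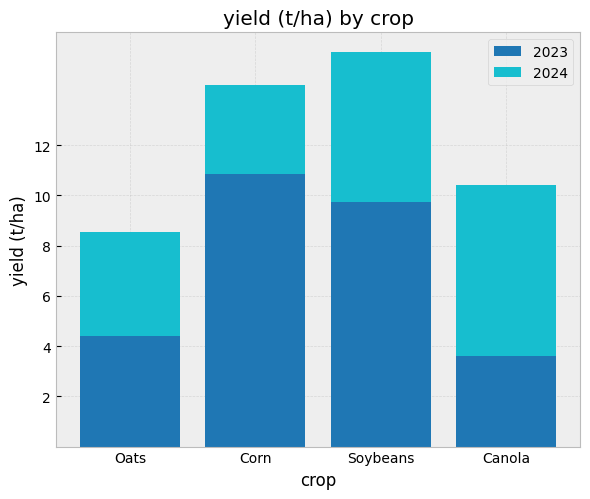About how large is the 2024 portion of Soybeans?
2024 top ≈ 16, bottom ≈ 10; segment ≈ 6.

≈ 6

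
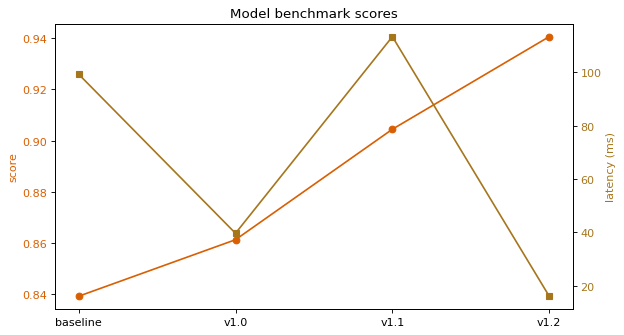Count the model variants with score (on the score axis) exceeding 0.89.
Above 0.89: v1.1, v1.2.

2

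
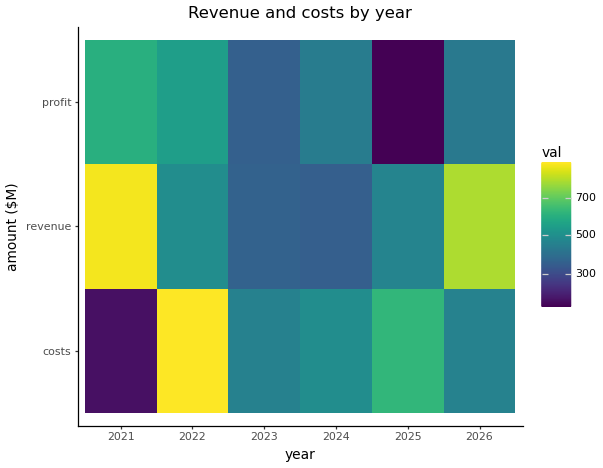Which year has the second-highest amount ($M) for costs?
Top 3 for costs: 2022 ≈ 900, 2025 ≈ 600, 2024 ≈ 500.

2025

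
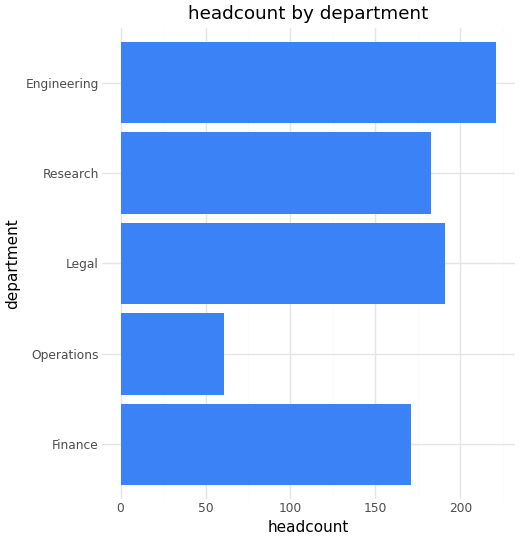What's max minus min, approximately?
Max Engineering ≈ 220, min Operations ≈ 60; range ≈ 160.

≈ 160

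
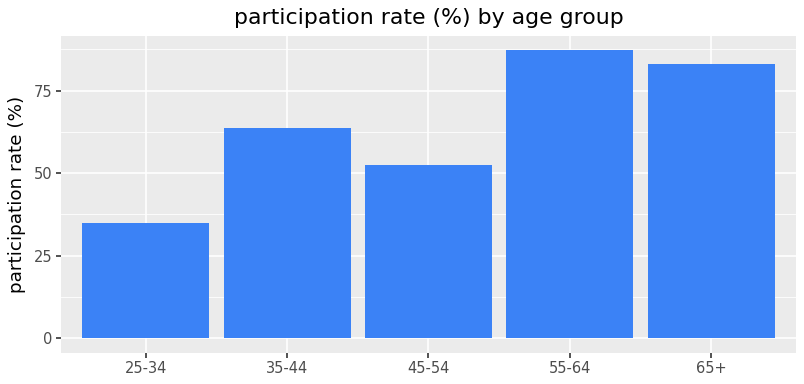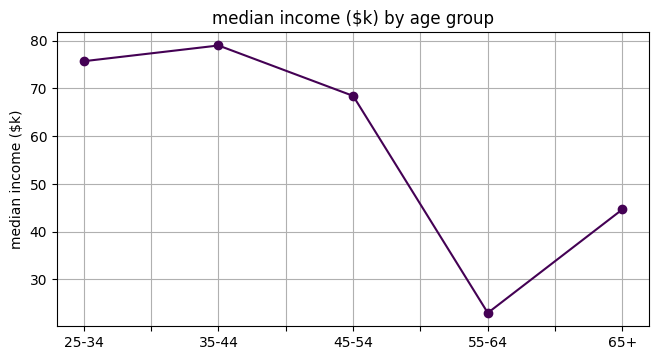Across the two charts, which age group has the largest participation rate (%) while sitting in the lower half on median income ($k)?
55-64

Chart 2 median median income ($k) ≈ 70; below-median age groups: 55-64, 65+. Among those, 55-64 has the highest participation rate (%) (≈ 90).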